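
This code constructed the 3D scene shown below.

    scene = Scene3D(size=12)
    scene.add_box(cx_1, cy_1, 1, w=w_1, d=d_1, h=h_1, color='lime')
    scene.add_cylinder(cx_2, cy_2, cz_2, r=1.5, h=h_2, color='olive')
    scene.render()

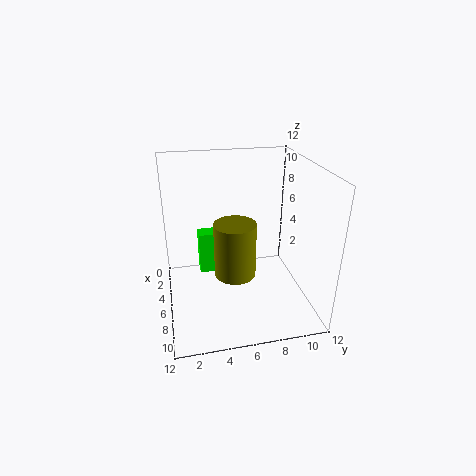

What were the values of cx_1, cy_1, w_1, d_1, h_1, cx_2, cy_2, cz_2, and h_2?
cx_1 = 1.5; cy_1 = 3; w_1 = 1.5; d_1 = 3; h_1 = 4; cx_2 = 9.5; cy_2 = 5; cz_2 = 5; h_2 = 4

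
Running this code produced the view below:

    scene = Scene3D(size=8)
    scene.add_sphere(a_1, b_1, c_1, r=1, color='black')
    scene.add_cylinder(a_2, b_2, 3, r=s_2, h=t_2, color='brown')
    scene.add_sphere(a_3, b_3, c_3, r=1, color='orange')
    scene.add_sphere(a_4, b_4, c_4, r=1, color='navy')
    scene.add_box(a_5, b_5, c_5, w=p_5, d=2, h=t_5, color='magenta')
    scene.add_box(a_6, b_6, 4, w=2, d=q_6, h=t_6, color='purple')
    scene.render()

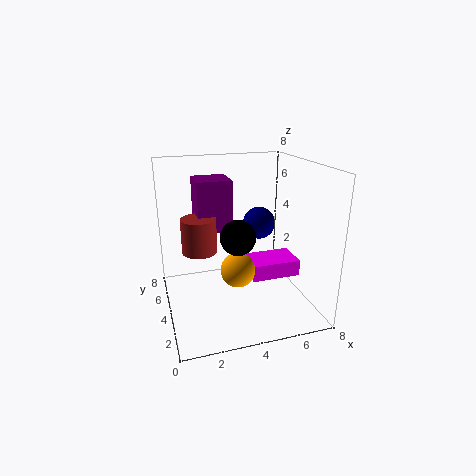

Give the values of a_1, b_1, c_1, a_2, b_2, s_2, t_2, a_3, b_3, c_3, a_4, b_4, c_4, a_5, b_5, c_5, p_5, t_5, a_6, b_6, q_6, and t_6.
a_1 = 4, b_1 = 4, c_1 = 4, a_2 = 2, b_2 = 5, s_2 = 1, t_2 = 2, a_3 = 4, b_3 = 4, c_3 = 2, a_4 = 6, b_4 = 6, c_4 = 4, a_5 = 5, b_5 = 4, c_5 = 1, p_5 = 3, t_5 = 1, a_6 = 2, b_6 = 5, q_6 = 2, t_6 = 3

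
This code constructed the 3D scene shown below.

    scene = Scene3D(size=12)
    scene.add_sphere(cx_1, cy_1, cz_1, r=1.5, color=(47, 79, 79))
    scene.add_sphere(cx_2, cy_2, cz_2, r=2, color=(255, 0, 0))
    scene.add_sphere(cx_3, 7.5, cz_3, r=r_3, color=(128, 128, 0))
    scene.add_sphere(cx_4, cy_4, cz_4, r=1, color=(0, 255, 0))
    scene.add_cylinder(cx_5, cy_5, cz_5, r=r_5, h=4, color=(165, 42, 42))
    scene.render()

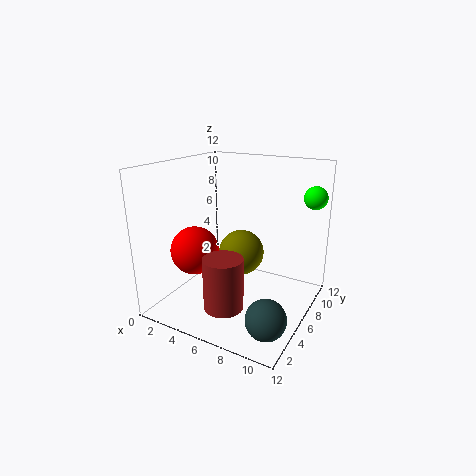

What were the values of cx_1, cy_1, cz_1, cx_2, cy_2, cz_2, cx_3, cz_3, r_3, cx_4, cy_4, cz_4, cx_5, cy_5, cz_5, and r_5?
cx_1 = 10.5; cy_1 = 2; cz_1 = 2; cx_2 = 3; cy_2 = 4; cz_2 = 5; cx_3 = 5.5; cz_3 = 4; r_3 = 2; cx_4 = 11; cy_4 = 10.5; cz_4 = 9; cx_5 = 7; cy_5 = 2; cz_5 = 2; r_5 = 1.5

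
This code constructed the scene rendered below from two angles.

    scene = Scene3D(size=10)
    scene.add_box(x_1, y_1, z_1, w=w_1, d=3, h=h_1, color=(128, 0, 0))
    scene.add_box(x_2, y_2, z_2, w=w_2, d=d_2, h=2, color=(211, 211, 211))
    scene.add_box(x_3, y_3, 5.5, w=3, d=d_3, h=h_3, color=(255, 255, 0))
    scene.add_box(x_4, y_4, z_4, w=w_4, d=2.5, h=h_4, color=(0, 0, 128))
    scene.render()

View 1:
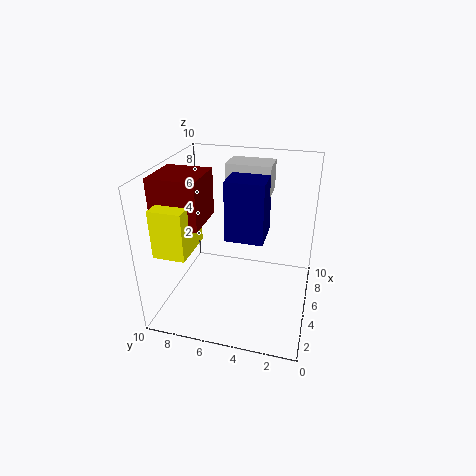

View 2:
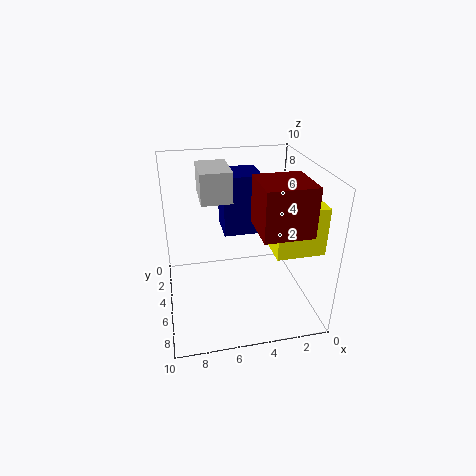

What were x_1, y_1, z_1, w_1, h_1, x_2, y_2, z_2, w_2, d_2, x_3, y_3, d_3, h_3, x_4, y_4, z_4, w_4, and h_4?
x_1 = 1.5, y_1 = 6.5, z_1 = 7, w_1 = 3, h_1 = 3, x_2 = 5.5, y_2 = 3, z_2 = 8, w_2 = 2, d_2 = 3, x_3 = 0.5, y_3 = 7, d_3 = 2, h_3 = 3, x_4 = 3.5, y_4 = 3, z_4 = 5.5, w_4 = 2.5, h_4 = 4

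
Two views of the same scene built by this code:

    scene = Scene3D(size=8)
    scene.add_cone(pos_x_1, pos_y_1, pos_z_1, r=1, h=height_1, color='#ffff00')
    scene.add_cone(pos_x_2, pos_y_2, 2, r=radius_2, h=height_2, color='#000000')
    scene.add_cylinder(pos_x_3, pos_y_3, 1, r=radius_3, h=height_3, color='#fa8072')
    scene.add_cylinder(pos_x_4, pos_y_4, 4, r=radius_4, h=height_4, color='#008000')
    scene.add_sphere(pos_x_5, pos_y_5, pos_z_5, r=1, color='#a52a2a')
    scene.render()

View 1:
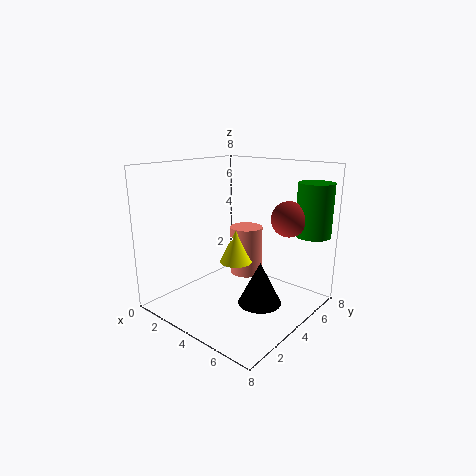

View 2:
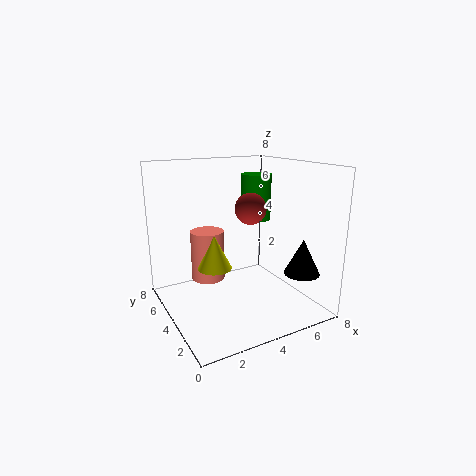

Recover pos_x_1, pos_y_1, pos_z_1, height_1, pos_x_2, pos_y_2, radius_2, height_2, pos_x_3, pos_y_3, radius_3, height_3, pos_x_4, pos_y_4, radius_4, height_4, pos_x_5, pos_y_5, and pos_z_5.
pos_x_1 = 3, pos_y_1 = 5, pos_z_1 = 2, height_1 = 2, pos_x_2 = 7, pos_y_2 = 2, radius_2 = 1, height_2 = 2, pos_x_3 = 3, pos_y_3 = 6, radius_3 = 1, height_3 = 3, pos_x_4 = 7, pos_y_4 = 7, radius_4 = 1, height_4 = 3, pos_x_5 = 6, pos_y_5 = 6, pos_z_5 = 5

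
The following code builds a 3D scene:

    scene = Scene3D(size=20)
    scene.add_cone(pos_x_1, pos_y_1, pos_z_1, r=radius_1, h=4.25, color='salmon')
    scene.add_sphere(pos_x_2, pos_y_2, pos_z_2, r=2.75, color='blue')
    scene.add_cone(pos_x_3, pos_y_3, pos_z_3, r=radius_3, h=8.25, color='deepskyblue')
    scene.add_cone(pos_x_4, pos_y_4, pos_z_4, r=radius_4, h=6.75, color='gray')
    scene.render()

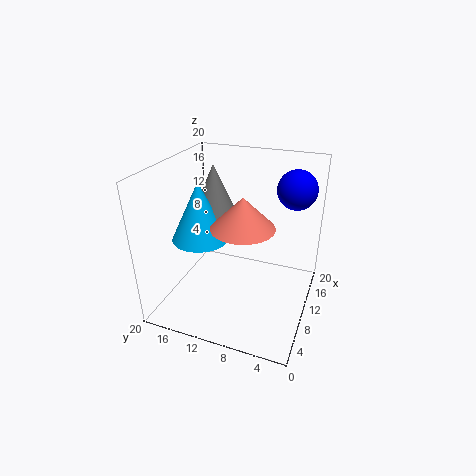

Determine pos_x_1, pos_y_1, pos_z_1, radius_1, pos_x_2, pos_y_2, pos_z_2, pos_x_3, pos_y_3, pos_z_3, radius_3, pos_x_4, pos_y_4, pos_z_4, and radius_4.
pos_x_1 = 8.5, pos_y_1 = 8.75, pos_z_1 = 12.5, radius_1 = 4.25, pos_x_2 = 14.75, pos_y_2 = 3.25, pos_z_2 = 16.25, pos_x_3 = 9, pos_y_3 = 15.25, pos_z_3 = 9.5, radius_3 = 4, pos_x_4 = 11.75, pos_y_4 = 14.25, pos_z_4 = 12.75, radius_4 = 3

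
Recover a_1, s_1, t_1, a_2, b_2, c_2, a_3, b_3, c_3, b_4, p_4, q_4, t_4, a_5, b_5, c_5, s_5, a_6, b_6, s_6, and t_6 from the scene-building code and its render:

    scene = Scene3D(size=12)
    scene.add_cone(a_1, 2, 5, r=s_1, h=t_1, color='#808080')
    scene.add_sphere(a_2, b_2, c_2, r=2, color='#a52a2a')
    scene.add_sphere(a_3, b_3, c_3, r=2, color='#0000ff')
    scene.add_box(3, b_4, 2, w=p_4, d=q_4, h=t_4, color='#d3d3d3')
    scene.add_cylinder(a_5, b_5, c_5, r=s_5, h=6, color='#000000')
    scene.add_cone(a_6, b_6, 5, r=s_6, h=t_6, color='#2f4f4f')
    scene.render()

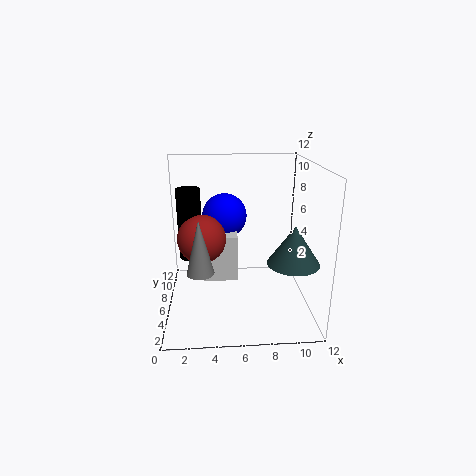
a_1 = 3; s_1 = 1; t_1 = 4; a_2 = 3; b_2 = 6; c_2 = 6; a_3 = 5; b_3 = 9; c_3 = 7; b_4 = 6; p_4 = 3; q_4 = 2; t_4 = 4; a_5 = 2; b_5 = 7; c_5 = 4; s_5 = 1; a_6 = 10; b_6 = 3; s_6 = 2; t_6 = 3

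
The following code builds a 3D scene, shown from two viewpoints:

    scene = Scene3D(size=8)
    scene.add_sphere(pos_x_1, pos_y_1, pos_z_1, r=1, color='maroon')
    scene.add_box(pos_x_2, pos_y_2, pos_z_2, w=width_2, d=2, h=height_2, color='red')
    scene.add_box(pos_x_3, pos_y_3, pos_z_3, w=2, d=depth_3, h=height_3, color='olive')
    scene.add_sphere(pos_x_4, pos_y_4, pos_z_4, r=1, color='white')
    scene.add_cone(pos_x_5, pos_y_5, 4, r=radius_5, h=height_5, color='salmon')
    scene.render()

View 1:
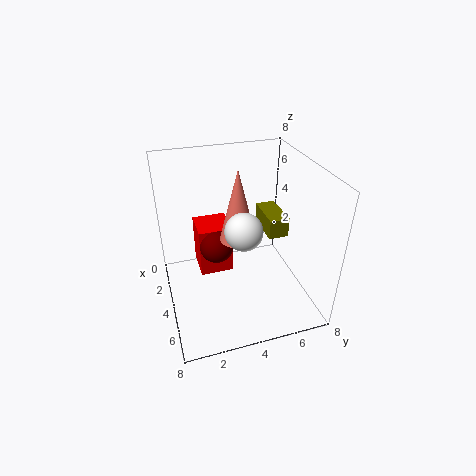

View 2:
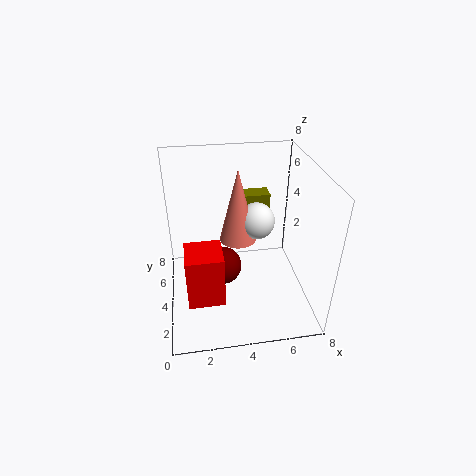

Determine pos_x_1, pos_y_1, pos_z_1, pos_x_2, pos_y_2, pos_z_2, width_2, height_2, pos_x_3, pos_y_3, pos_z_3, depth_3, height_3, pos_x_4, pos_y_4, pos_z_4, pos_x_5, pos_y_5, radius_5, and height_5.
pos_x_1 = 3; pos_y_1 = 3; pos_z_1 = 3; pos_x_2 = 1; pos_y_2 = 2; pos_z_2 = 1; width_2 = 2; height_2 = 3; pos_x_3 = 4; pos_y_3 = 5; pos_z_3 = 5; depth_3 = 1; height_3 = 1; pos_x_4 = 5; pos_y_4 = 4; pos_z_4 = 5; pos_x_5 = 4; pos_y_5 = 4; radius_5 = 1; height_5 = 4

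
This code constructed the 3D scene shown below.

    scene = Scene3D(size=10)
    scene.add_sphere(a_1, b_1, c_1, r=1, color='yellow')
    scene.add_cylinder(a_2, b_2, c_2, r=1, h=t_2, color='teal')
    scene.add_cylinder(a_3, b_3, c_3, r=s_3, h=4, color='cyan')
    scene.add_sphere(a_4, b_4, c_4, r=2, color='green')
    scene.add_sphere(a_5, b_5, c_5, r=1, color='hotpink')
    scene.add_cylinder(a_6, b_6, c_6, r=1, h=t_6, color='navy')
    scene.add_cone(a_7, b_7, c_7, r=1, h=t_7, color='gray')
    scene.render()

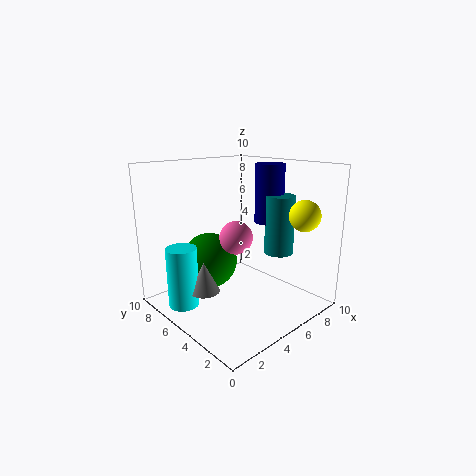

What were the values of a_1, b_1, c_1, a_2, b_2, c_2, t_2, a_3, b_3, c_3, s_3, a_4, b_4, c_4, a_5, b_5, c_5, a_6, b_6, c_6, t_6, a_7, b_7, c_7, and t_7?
a_1 = 7; b_1 = 1; c_1 = 7; a_2 = 7; b_2 = 3; c_2 = 4; t_2 = 4; a_3 = 1; b_3 = 6; c_3 = 1; s_3 = 1; a_4 = 4; b_4 = 7; c_4 = 3; a_5 = 3; b_5 = 3; c_5 = 6; a_6 = 7; b_6 = 4; c_6 = 6; t_6 = 4; a_7 = 2; b_7 = 5; c_7 = 2; t_7 = 2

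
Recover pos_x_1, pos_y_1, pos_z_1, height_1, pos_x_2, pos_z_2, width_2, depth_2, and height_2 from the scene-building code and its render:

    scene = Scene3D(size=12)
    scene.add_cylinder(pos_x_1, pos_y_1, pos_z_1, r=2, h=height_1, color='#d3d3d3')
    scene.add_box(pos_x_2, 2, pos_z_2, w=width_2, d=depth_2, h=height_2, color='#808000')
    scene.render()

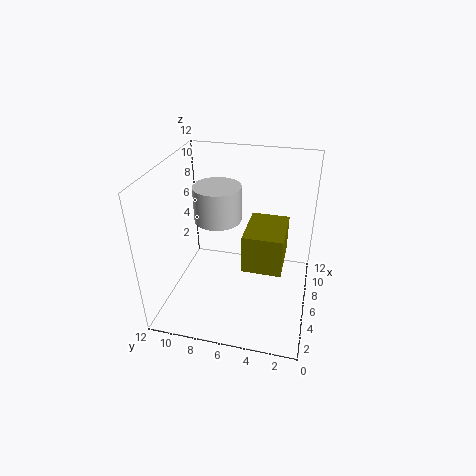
pos_x_1 = 7; pos_y_1 = 8; pos_z_1 = 7; height_1 = 3; pos_x_2 = 3; pos_z_2 = 5; width_2 = 4; depth_2 = 3; height_2 = 3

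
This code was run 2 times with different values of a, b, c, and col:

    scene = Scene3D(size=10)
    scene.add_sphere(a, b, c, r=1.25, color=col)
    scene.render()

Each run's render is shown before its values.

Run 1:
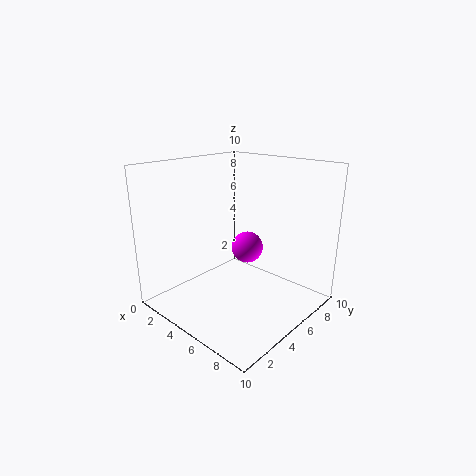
a = 3.5
b = 7.75
c = 3
col = 'magenta'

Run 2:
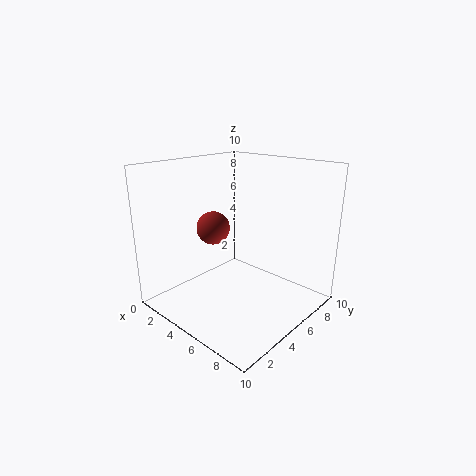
a = 2.25
b = 5.25
c = 5
col = 'brown'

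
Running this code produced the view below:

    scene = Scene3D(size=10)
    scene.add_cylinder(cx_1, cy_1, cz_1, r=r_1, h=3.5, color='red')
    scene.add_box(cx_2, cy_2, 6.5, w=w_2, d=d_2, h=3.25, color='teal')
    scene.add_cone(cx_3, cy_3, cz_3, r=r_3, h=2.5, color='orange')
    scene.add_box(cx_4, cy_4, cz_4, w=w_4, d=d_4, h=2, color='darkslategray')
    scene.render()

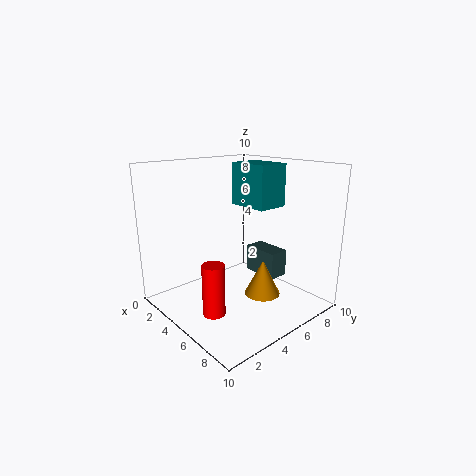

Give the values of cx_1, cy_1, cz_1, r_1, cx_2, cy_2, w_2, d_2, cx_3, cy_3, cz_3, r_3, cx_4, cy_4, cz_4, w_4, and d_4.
cx_1 = 5.75
cy_1 = 2.25
cz_1 = 0.5
r_1 = 0.75
cx_2 = 1.75
cy_2 = 7.25
w_2 = 3.25
d_2 = 2.5
cx_3 = 6.5
cy_3 = 6
cz_3 = 1
r_3 = 1.25
cx_4 = 3.5
cy_4 = 7.25
cz_4 = 1.5
w_4 = 2.75
d_4 = 1.5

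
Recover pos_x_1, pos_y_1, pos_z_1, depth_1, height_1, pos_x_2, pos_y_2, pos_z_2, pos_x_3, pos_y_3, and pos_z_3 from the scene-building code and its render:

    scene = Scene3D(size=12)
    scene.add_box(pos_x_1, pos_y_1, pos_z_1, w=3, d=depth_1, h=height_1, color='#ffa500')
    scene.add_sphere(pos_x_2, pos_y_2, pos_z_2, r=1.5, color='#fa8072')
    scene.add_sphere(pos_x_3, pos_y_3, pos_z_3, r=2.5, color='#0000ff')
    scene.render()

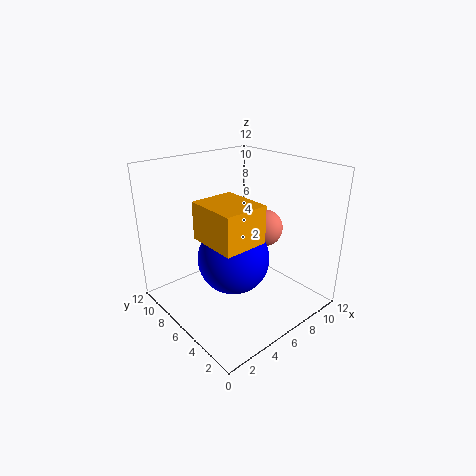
pos_x_1 = 0.5; pos_y_1 = 0.5; pos_z_1 = 8.5; depth_1 = 3.5; height_1 = 2.5; pos_x_2 = 7.5; pos_y_2 = 4.5; pos_z_2 = 7; pos_x_3 = 3; pos_y_3 = 3; pos_z_3 = 6.5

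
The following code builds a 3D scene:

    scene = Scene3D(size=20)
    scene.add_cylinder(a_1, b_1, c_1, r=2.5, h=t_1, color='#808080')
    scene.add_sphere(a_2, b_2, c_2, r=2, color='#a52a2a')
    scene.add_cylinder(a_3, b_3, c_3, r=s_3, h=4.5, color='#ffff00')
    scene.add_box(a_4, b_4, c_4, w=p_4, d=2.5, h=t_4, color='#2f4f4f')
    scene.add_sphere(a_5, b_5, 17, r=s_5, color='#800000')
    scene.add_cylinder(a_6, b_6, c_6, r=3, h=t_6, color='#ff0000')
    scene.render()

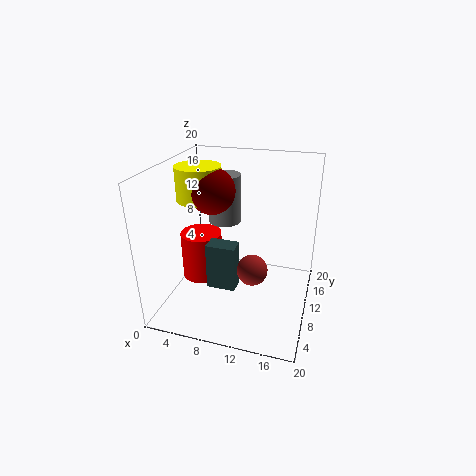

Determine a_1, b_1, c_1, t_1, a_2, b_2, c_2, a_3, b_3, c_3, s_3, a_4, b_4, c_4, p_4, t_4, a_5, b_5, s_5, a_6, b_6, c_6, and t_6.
a_1 = 6
b_1 = 16
c_1 = 9.5
t_1 = 7.5
a_2 = 13
b_2 = 6.5
c_2 = 7.5
a_3 = 5
b_3 = 9
c_3 = 15.5
s_3 = 3
a_4 = 6.5
b_4 = 6.5
c_4 = 3.5
p_4 = 4
t_4 = 6.5
a_5 = 7
b_5 = 8.5
s_5 = 3
a_6 = 4
b_6 = 11
c_6 = 2.5
t_6 = 7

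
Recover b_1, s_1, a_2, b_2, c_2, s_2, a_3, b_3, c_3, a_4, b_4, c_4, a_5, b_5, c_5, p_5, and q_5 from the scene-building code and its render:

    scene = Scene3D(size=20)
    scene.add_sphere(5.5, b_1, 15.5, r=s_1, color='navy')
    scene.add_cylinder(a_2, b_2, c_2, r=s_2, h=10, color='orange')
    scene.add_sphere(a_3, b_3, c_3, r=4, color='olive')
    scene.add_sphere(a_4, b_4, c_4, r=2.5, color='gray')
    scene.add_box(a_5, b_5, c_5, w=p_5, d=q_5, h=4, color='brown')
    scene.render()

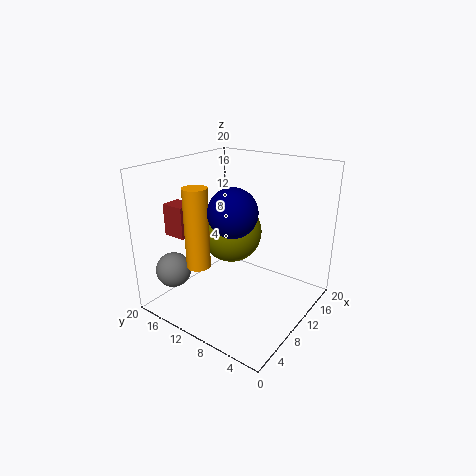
b_1 = 7.5; s_1 = 3; a_2 = 3; b_2 = 11; c_2 = 8.5; s_2 = 1.5; a_3 = 8.5; b_3 = 10; c_3 = 11.5; a_4 = 4.5; b_4 = 17.5; c_4 = 5; a_5 = 2; b_5 = 12.5; c_5 = 12; p_5 = 2.5; q_5 = 3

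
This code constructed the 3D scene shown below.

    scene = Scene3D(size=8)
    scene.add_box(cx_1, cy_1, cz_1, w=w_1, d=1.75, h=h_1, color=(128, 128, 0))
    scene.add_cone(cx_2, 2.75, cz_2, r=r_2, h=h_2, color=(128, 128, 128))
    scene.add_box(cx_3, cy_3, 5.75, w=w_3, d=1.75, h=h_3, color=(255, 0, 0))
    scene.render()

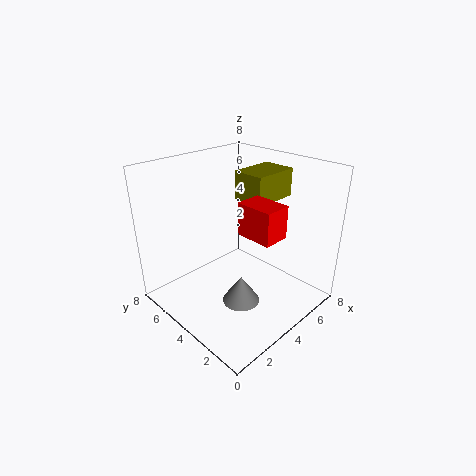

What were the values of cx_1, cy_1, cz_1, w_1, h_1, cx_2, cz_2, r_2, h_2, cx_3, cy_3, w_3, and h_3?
cx_1 = 4; cy_1 = 2.5; cz_1 = 6.25; w_1 = 2.5; h_1 = 1.5; cx_2 = 3; cz_2 = 1; r_2 = 1; h_2 = 1.5; cx_3 = 2; cy_3 = 0.25; w_3 = 1.25; h_3 = 1.5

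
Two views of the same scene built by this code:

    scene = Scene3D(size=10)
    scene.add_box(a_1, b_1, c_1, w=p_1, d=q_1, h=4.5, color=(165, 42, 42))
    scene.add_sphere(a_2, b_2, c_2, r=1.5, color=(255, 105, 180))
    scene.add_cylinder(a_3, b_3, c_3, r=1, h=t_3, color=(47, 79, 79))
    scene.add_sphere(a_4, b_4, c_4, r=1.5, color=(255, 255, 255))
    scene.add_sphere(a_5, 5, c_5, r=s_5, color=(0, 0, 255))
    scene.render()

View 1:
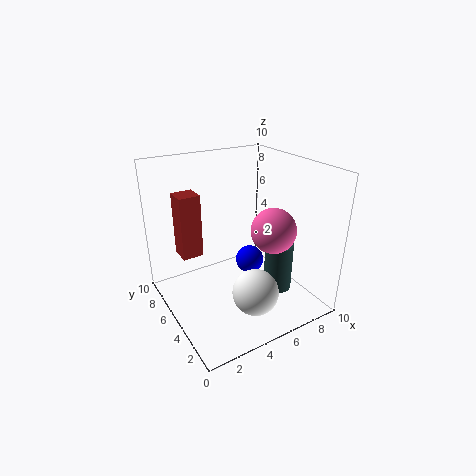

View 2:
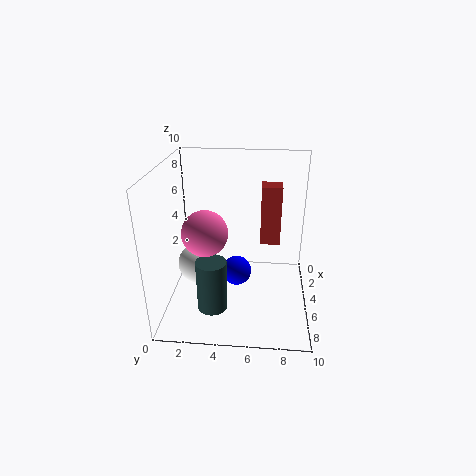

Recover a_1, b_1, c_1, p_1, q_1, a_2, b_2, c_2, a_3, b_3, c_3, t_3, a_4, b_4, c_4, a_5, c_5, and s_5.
a_1 = 1.5
b_1 = 6.5
c_1 = 3.5
p_1 = 1.5
q_1 = 1.5
a_2 = 6.5
b_2 = 3
c_2 = 6
a_3 = 7.5
b_3 = 3.5
c_3 = 1
t_3 = 3.5
a_4 = 4.5
b_4 = 2
c_4 = 2.5
a_5 = 6
c_5 = 3
s_5 = 1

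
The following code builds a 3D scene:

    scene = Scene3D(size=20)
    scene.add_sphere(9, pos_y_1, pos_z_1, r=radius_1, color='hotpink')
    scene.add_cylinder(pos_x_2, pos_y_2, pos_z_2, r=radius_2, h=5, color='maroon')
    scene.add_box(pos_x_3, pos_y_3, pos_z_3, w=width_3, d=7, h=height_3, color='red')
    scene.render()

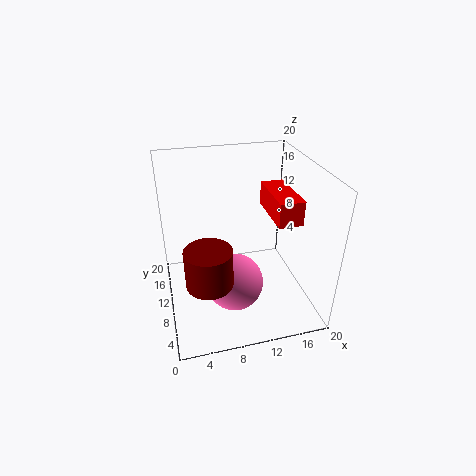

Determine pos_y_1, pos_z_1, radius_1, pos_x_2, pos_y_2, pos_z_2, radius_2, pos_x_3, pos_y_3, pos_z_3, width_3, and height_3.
pos_y_1 = 8; pos_z_1 = 4; radius_1 = 4; pos_x_2 = 5; pos_y_2 = 5; pos_z_2 = 7; radius_2 = 3; pos_x_3 = 13; pos_y_3 = 3; pos_z_3 = 15; width_3 = 3; height_3 = 3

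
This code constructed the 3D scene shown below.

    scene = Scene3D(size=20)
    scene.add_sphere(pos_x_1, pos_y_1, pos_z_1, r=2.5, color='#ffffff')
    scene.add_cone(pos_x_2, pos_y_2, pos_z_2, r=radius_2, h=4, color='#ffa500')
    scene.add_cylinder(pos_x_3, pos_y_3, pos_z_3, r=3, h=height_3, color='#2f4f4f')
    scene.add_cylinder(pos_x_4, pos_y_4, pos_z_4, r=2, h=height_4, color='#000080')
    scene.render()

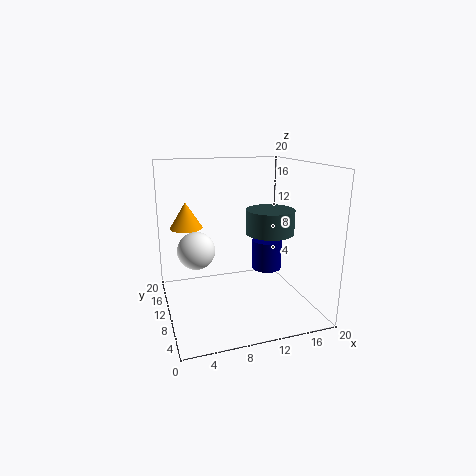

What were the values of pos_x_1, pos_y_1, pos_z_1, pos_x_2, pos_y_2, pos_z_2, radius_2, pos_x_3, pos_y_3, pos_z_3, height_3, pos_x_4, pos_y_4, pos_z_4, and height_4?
pos_x_1 = 4, pos_y_1 = 9.5, pos_z_1 = 9, pos_x_2 = 4, pos_y_2 = 17, pos_z_2 = 10, radius_2 = 2.5, pos_x_3 = 12.5, pos_y_3 = 5, pos_z_3 = 12, height_3 = 3, pos_x_4 = 13.5, pos_y_4 = 8, pos_z_4 = 6, height_4 = 4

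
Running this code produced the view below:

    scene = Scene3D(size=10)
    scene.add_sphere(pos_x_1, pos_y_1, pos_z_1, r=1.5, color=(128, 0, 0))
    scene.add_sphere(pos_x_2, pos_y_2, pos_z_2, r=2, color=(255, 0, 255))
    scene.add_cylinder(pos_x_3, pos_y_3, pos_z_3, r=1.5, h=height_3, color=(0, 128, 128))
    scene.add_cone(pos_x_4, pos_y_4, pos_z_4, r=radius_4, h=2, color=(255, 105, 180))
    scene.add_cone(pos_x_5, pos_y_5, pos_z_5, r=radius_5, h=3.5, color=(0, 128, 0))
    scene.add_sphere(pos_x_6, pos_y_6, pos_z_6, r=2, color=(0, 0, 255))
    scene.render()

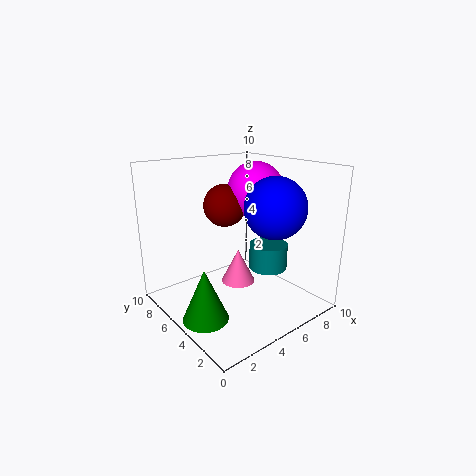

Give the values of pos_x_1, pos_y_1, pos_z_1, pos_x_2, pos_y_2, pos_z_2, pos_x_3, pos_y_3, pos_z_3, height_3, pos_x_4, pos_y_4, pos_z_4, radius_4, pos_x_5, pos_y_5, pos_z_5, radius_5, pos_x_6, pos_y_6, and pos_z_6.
pos_x_1 = 5
pos_y_1 = 6.5
pos_z_1 = 7
pos_x_2 = 7
pos_y_2 = 5.5
pos_z_2 = 8
pos_x_3 = 8.5
pos_y_3 = 5.5
pos_z_3 = 1.5
height_3 = 2
pos_x_4 = 3
pos_y_4 = 2.5
pos_z_4 = 3.5
radius_4 = 1
pos_x_5 = 1.5
pos_y_5 = 4
pos_z_5 = 0.5
radius_5 = 1.5
pos_x_6 = 6
pos_y_6 = 2.5
pos_z_6 = 7.5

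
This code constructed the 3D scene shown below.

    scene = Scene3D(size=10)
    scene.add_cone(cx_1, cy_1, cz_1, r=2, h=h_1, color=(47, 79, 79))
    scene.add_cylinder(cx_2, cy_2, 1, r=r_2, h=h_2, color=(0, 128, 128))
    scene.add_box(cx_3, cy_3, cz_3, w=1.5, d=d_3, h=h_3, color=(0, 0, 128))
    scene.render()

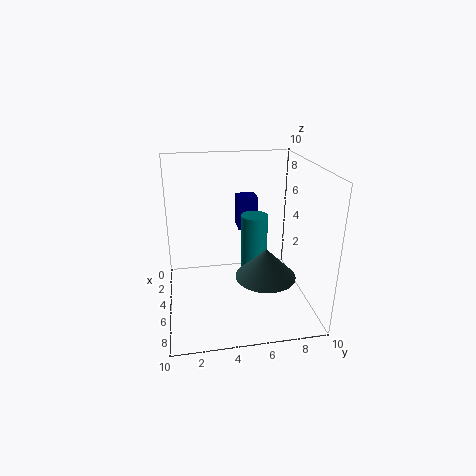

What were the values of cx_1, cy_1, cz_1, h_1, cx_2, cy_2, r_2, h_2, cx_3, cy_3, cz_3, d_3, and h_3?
cx_1 = 7; cy_1 = 6.5; cz_1 = 3; h_1 = 2; cx_2 = 3.5; cy_2 = 6.5; r_2 = 1; h_2 = 5; cx_3 = 1; cy_3 = 5.5; cz_3 = 4.5; d_3 = 1.5; h_3 = 2.5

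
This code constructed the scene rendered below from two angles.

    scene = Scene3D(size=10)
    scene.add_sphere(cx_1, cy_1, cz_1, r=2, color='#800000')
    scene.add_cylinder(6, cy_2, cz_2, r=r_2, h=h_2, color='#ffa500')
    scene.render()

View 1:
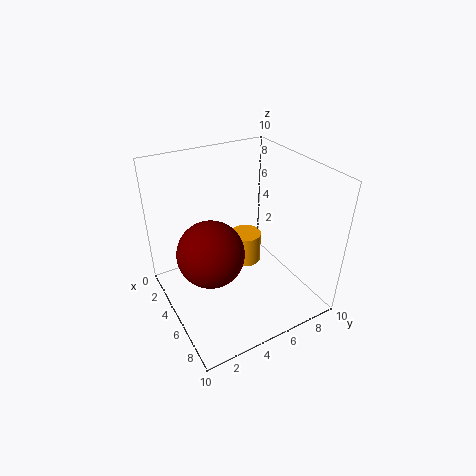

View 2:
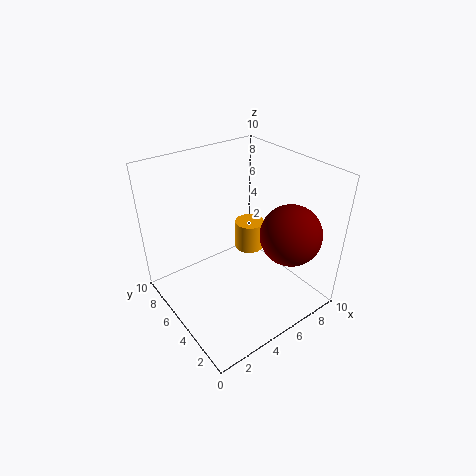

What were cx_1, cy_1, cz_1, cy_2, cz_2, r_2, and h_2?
cx_1 = 7
cy_1 = 2
cz_1 = 6
cy_2 = 5
cz_2 = 4
r_2 = 1
h_2 = 2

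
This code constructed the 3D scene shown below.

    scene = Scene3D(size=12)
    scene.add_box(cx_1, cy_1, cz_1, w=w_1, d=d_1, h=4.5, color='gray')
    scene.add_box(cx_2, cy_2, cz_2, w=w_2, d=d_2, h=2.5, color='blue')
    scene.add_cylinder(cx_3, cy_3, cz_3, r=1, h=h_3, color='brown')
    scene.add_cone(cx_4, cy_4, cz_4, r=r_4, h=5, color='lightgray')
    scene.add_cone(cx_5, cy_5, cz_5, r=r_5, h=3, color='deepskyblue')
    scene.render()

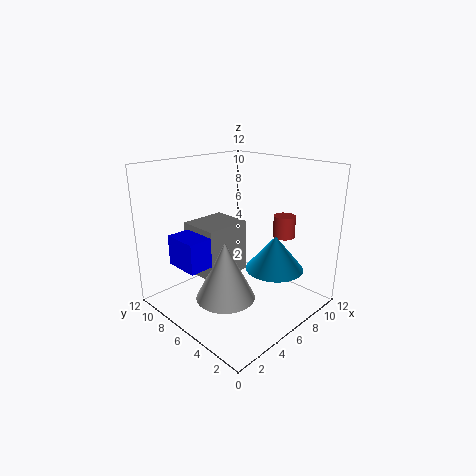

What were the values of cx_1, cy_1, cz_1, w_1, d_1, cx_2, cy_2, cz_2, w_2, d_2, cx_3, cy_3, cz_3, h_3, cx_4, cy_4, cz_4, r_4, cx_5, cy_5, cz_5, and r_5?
cx_1 = 3.5
cy_1 = 6.5
cz_1 = 2.5
w_1 = 4
d_1 = 3.5
cx_2 = 1.5
cy_2 = 6.5
cz_2 = 4
w_2 = 2
d_2 = 3
cx_3 = 11
cy_3 = 5
cz_3 = 5
h_3 = 2
cx_4 = 4.5
cy_4 = 6
cz_4 = 1
r_4 = 2.5
cx_5 = 8.5
cy_5 = 4
cz_5 = 3
r_5 = 2.5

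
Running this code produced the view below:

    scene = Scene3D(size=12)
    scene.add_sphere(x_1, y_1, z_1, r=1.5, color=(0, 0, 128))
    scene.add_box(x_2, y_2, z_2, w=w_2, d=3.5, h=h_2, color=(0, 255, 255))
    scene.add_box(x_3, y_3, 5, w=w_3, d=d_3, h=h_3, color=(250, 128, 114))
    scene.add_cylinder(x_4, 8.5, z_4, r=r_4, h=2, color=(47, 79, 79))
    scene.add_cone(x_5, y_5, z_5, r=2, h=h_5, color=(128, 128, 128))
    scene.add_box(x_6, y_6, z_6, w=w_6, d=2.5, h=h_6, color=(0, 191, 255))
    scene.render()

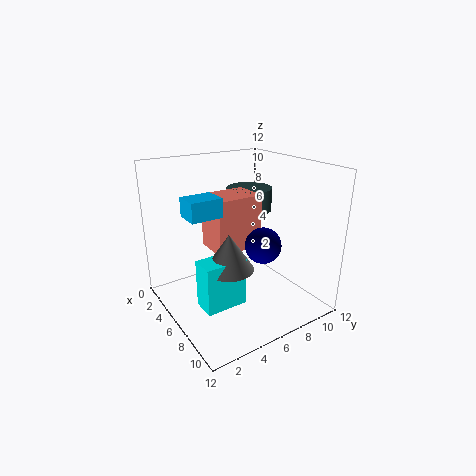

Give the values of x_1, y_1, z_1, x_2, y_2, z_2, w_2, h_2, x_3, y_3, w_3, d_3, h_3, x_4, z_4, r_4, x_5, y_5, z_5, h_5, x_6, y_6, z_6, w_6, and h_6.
x_1 = 7.5, y_1 = 7.5, z_1 = 5.5, x_2 = 6, y_2 = 2, z_2 = 1, w_2 = 2, h_2 = 4, x_3 = 3.5, y_3 = 4, w_3 = 3, d_3 = 4, h_3 = 4.5, x_4 = 4, z_4 = 7.5, r_4 = 2, x_5 = 7, y_5 = 4.5, z_5 = 4, h_5 = 3, x_6 = 5, y_6 = 1.5, z_6 = 8.5, w_6 = 2, h_6 = 1.5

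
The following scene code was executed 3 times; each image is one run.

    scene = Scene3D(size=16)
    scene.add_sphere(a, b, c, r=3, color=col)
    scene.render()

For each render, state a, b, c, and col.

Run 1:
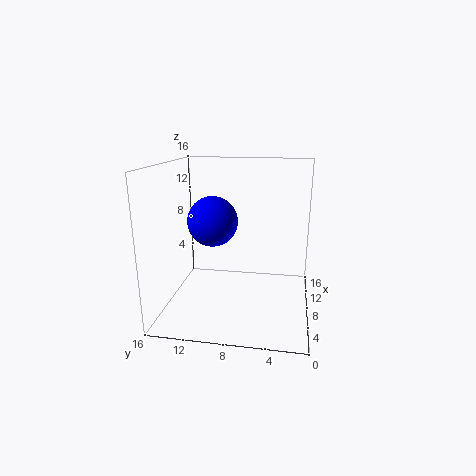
a = 10.5, b = 11.5, c = 9, col = 'blue'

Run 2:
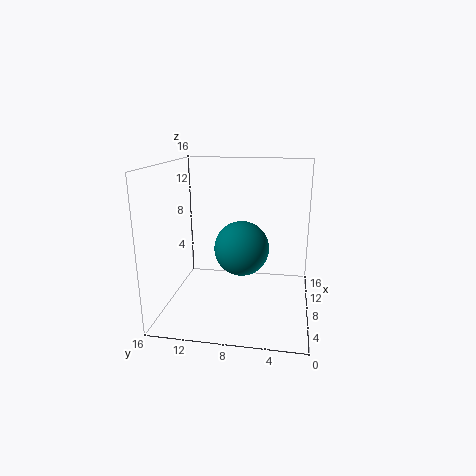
a = 7.5, b = 7.5, c = 7, col = 'teal'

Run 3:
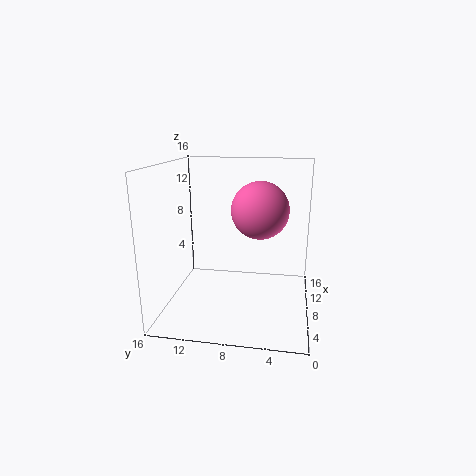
a = 7, b = 5.5, c = 11.5, col = 'hotpink'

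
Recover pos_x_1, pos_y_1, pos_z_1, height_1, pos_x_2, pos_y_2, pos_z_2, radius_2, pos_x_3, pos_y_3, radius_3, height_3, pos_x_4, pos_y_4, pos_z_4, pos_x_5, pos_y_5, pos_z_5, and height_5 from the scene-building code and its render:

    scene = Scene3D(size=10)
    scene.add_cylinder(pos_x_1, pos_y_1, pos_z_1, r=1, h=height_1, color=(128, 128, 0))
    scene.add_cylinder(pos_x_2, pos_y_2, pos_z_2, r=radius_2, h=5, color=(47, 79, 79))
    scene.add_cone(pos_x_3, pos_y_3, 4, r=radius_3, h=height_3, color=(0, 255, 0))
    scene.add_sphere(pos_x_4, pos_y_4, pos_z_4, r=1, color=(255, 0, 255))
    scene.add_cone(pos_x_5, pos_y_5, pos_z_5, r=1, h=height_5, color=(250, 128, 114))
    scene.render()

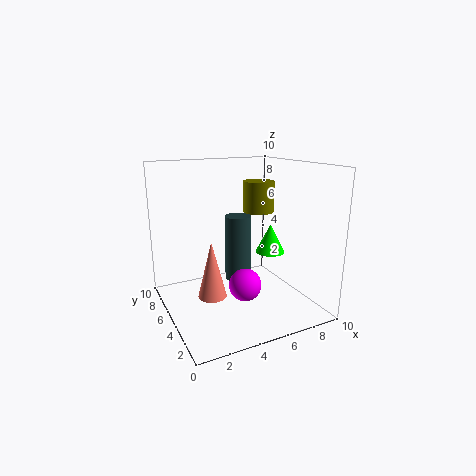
pos_x_1 = 6
pos_y_1 = 4
pos_z_1 = 7
height_1 = 2
pos_x_2 = 6
pos_y_2 = 7
pos_z_2 = 1
radius_2 = 1
pos_x_3 = 7
pos_y_3 = 4
radius_3 = 1
height_3 = 2
pos_x_4 = 4
pos_y_4 = 2
pos_z_4 = 3
pos_x_5 = 3
pos_y_5 = 5
pos_z_5 = 1
height_5 = 4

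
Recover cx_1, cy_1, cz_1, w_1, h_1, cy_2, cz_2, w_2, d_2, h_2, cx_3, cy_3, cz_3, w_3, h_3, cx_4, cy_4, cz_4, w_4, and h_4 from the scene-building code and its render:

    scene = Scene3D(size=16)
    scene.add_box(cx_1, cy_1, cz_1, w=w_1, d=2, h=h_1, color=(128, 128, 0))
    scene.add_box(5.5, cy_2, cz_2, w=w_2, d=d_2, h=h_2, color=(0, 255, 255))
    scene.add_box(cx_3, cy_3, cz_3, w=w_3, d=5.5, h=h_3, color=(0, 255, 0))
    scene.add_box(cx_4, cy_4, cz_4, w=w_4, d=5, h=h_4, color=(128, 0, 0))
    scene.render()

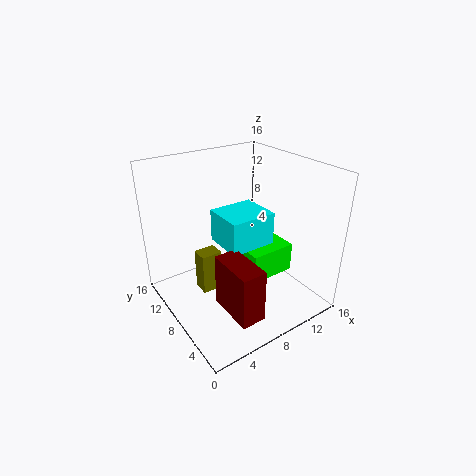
cx_1 = 4.5
cy_1 = 10
cz_1 = 0.5
w_1 = 2.5
h_1 = 5
cy_2 = 5
cz_2 = 8
w_2 = 5
d_2 = 4.5
h_2 = 3.5
cx_3 = 9
cy_3 = 6
cz_3 = 2.5
w_3 = 5.5
h_3 = 3.5
cx_4 = 3.5
cy_4 = 0.5
cz_4 = 3
w_4 = 2.5
h_4 = 5.5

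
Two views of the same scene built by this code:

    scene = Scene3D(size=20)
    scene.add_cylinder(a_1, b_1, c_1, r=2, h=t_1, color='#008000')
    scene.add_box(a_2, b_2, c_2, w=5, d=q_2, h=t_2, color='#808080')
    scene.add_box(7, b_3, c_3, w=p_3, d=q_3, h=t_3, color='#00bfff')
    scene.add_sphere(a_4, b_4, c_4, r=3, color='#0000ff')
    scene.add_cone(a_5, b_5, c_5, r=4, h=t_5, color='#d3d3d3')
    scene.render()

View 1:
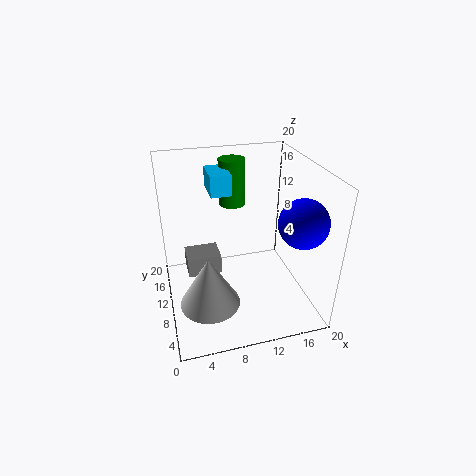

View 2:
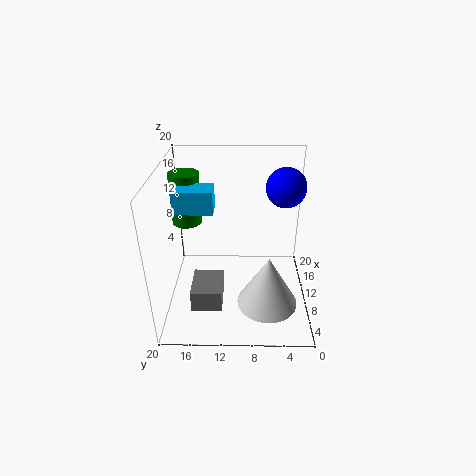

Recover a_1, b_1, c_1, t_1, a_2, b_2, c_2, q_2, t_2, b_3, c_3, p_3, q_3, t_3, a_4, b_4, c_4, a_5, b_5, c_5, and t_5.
a_1 = 11; b_1 = 17; c_1 = 12; t_1 = 7; a_2 = 3; b_2 = 12; c_2 = 3; q_2 = 4; t_2 = 3; b_3 = 13; c_3 = 15; p_3 = 3; q_3 = 5; t_3 = 3; a_4 = 16; b_4 = 3; c_4 = 15; a_5 = 5; b_5 = 6; c_5 = 3; t_5 = 7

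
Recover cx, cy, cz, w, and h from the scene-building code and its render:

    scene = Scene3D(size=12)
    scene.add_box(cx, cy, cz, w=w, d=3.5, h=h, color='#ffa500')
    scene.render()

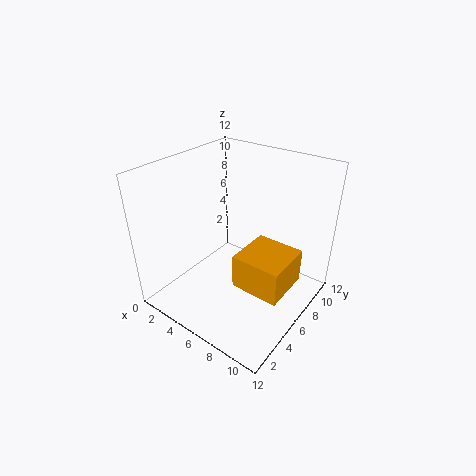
cx = 8.5, cy = 2, cz = 5, w = 3.5, h = 2.5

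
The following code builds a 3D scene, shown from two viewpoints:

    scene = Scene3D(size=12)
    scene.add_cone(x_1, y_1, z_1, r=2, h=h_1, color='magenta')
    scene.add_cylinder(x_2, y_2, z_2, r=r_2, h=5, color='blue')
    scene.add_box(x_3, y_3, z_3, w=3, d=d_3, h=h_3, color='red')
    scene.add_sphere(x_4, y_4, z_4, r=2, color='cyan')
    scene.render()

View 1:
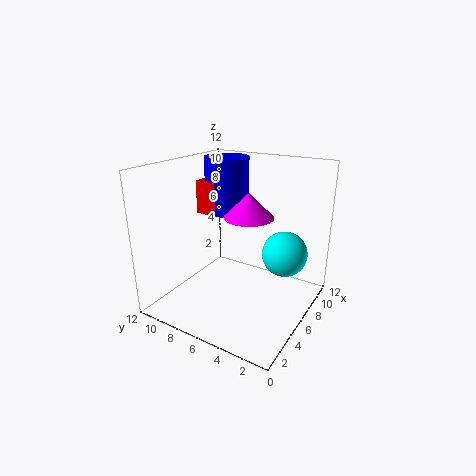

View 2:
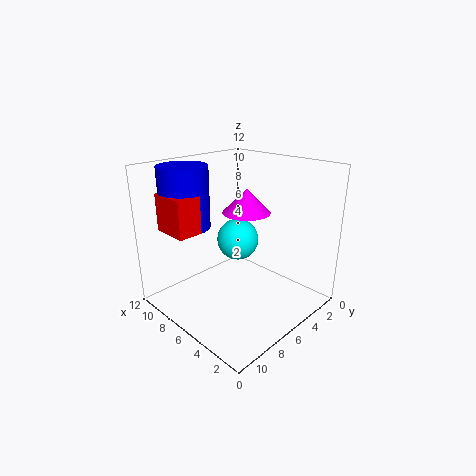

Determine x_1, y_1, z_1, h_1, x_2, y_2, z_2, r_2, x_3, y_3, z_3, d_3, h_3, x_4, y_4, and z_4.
x_1 = 6
y_1 = 5
z_1 = 8
h_1 = 2
x_2 = 9
y_2 = 9
z_2 = 7
r_2 = 2
x_3 = 7
y_3 = 9
z_3 = 7
d_3 = 2
h_3 = 3
x_4 = 9
y_4 = 3
z_4 = 4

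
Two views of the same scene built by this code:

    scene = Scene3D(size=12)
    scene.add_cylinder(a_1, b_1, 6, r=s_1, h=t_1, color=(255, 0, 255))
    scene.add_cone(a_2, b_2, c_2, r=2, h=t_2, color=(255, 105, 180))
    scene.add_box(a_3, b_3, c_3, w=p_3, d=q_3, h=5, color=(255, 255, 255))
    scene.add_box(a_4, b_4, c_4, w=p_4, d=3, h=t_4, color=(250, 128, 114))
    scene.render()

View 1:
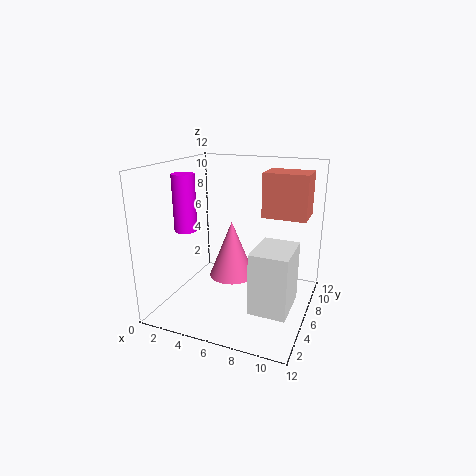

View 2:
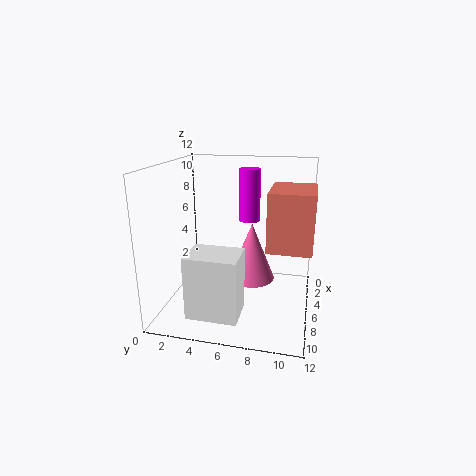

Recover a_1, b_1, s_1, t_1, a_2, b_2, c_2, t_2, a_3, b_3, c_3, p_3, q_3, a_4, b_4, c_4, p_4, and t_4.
a_1 = 1
b_1 = 6
s_1 = 1
t_1 = 5
a_2 = 5
b_2 = 7
c_2 = 2
t_2 = 5
a_3 = 8
b_3 = 3
c_3 = 1
p_3 = 3
q_3 = 4
a_4 = 7
b_4 = 9
c_4 = 7
p_4 = 4
t_4 = 4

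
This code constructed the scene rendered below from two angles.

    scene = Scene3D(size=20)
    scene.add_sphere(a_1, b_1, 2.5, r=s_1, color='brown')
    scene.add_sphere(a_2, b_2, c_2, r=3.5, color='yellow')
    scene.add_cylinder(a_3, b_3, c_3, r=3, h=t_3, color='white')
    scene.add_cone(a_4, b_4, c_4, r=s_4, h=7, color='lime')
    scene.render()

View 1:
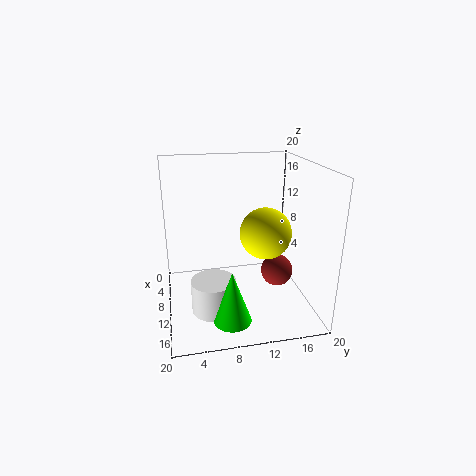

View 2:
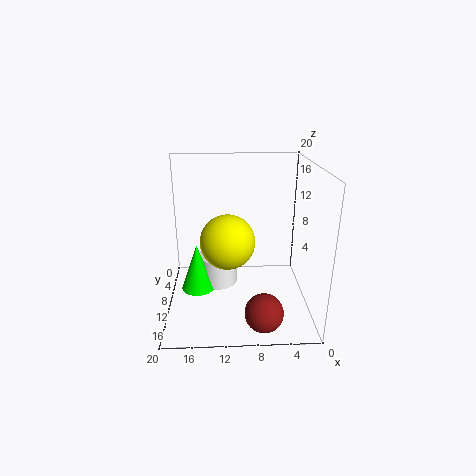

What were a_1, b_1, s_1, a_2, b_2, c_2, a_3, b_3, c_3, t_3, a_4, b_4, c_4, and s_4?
a_1 = 7, b_1 = 17, s_1 = 2.5, a_2 = 11.5, b_2 = 13.5, c_2 = 11, a_3 = 13, b_3 = 6, c_3 = 1, t_3 = 4.5, a_4 = 16, b_4 = 8, c_4 = 1, s_4 = 2.5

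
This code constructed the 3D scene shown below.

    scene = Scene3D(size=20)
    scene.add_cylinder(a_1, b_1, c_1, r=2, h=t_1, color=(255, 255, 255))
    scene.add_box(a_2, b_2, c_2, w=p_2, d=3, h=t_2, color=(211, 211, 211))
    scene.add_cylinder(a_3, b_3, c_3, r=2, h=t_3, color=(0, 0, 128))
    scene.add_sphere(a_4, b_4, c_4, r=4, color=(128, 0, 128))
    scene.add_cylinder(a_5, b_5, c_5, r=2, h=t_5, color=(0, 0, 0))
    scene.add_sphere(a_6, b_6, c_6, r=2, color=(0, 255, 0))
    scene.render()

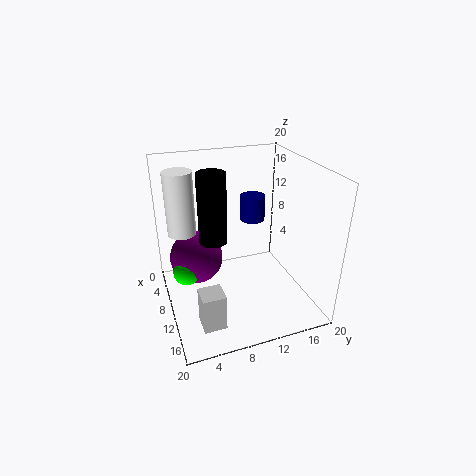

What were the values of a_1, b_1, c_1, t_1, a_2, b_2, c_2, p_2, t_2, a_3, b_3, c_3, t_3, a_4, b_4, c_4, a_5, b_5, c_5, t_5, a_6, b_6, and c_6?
a_1 = 6; b_1 = 3; c_1 = 10; t_1 = 9; a_2 = 14; b_2 = 3; c_2 = 1; p_2 = 3; t_2 = 5; a_3 = 3; b_3 = 15; c_3 = 9; t_3 = 4; a_4 = 5; b_4 = 5; c_4 = 5; a_5 = 8; b_5 = 7; c_5 = 9; t_5 = 10; a_6 = 7; b_6 = 3; c_6 = 4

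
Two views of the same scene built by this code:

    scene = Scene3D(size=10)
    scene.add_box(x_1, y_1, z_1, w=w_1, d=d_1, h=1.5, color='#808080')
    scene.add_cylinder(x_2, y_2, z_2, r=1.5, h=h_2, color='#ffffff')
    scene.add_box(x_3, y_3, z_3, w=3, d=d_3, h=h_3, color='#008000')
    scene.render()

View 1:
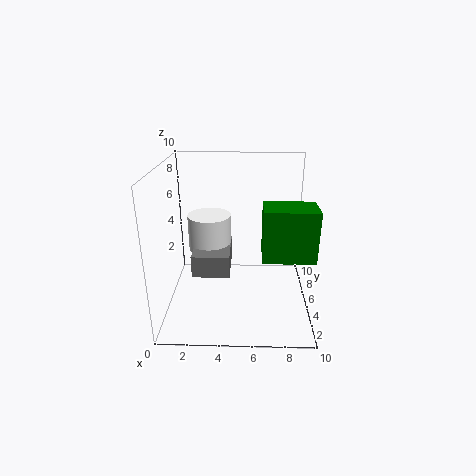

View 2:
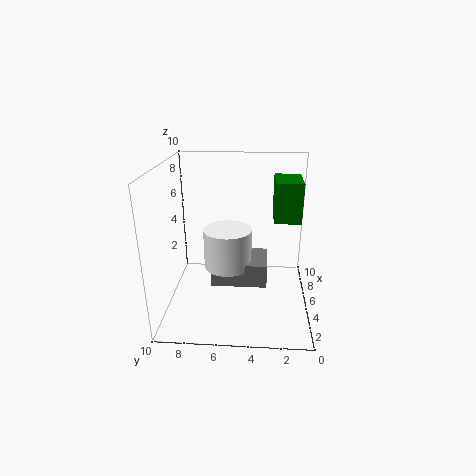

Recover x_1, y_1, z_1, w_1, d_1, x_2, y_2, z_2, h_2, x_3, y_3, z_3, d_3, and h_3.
x_1 = 2, y_1 = 3, z_1 = 3, w_1 = 2.5, d_1 = 3.5, x_2 = 3, y_2 = 5.5, z_2 = 4, h_2 = 2.5, x_3 = 6.5, y_3 = 0.5, z_3 = 5.5, d_3 = 2, h_3 = 3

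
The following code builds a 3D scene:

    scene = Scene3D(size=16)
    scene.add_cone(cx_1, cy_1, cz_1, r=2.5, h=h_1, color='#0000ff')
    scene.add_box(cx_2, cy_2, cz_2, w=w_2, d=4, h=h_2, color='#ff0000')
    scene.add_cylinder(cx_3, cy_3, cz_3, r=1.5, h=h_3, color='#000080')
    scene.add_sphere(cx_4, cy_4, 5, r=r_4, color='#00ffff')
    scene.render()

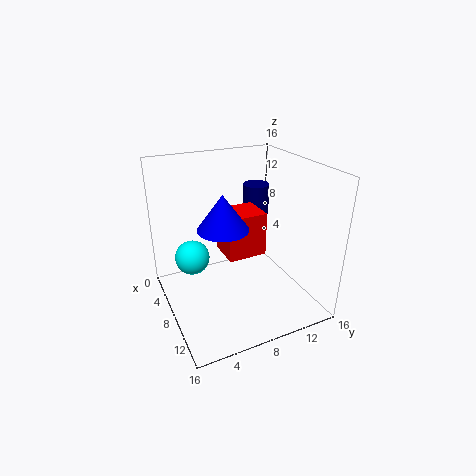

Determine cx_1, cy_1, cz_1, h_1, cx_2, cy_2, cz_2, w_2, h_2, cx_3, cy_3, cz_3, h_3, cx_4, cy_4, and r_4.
cx_1 = 11, cy_1 = 5, cz_1 = 11, h_1 = 3.5, cx_2 = 8, cy_2 = 5.5, cz_2 = 7.5, w_2 = 3.5, h_2 = 4.5, cx_3 = 5.5, cy_3 = 11.5, cz_3 = 9.5, h_3 = 3.5, cx_4 = 5, cy_4 = 3.5, r_4 = 2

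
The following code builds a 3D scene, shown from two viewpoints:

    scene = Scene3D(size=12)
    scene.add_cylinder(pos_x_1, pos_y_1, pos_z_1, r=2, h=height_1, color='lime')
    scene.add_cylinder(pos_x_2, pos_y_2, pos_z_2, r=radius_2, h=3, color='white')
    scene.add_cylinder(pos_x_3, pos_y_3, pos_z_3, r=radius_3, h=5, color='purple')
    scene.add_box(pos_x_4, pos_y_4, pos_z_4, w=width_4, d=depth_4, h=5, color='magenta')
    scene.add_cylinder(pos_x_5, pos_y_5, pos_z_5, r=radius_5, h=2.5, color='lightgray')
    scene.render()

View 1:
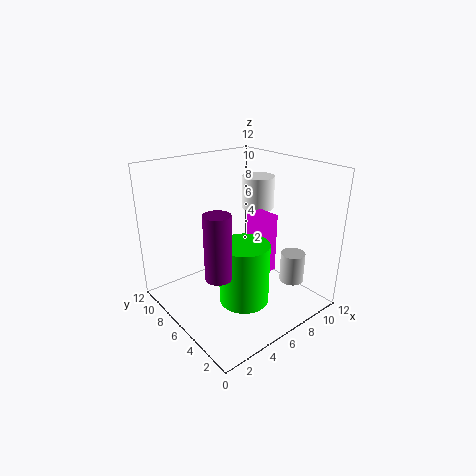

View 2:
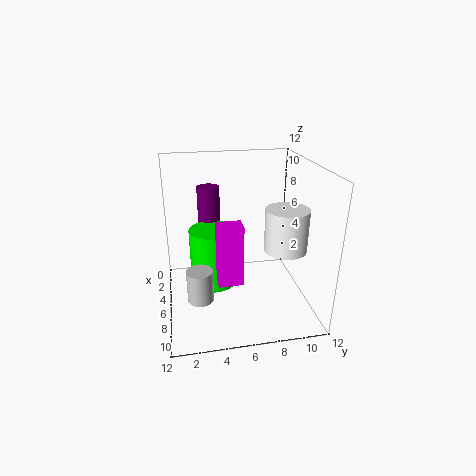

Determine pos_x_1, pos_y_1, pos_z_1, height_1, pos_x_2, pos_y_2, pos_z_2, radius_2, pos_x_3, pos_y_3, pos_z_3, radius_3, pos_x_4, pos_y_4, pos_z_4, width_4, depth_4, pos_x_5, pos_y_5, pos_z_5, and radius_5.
pos_x_1 = 5
pos_y_1 = 4
pos_z_1 = 1.5
height_1 = 5
pos_x_2 = 10.5
pos_y_2 = 8.5
pos_z_2 = 7
radius_2 = 1.5
pos_x_3 = 2.5
pos_y_3 = 4
pos_z_3 = 4.5
radius_3 = 1
pos_x_4 = 7
pos_y_4 = 4
pos_z_4 = 3
width_4 = 1.5
depth_4 = 2
pos_x_5 = 9
pos_y_5 = 2.5
pos_z_5 = 2.5
radius_5 = 1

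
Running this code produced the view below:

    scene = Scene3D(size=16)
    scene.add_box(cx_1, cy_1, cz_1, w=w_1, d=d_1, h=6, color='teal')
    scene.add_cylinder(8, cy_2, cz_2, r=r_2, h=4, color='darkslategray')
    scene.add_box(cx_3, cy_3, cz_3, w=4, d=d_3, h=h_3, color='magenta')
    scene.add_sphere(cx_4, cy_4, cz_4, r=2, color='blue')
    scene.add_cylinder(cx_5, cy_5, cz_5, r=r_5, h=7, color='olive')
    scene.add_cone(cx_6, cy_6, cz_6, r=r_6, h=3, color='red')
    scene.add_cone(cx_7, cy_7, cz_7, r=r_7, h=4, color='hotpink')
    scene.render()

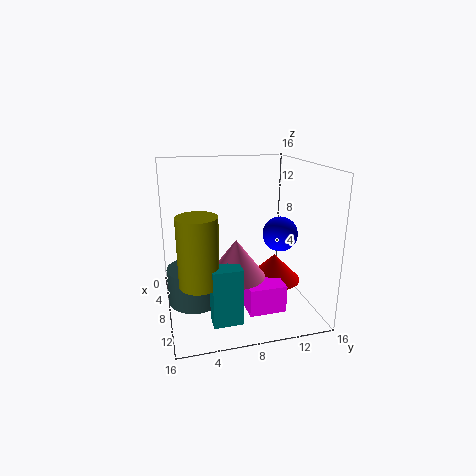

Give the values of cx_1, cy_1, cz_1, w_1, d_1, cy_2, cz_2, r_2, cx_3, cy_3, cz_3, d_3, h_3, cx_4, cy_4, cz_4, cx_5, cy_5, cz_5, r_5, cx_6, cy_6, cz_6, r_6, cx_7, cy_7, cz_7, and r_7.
cx_1 = 12, cy_1 = 4, cz_1 = 1, w_1 = 2, d_1 = 3, cy_2 = 3, cz_2 = 1, r_2 = 3, cx_3 = 9, cy_3 = 8, cz_3 = 1, d_3 = 4, h_3 = 3, cx_4 = 8, cy_4 = 13, cz_4 = 8, cx_5 = 12, cy_5 = 3, cz_5 = 5, r_5 = 2, cx_6 = 9, cy_6 = 12, cz_6 = 3, r_6 = 3, cx_7 = 11, cy_7 = 7, cz_7 = 5, r_7 = 3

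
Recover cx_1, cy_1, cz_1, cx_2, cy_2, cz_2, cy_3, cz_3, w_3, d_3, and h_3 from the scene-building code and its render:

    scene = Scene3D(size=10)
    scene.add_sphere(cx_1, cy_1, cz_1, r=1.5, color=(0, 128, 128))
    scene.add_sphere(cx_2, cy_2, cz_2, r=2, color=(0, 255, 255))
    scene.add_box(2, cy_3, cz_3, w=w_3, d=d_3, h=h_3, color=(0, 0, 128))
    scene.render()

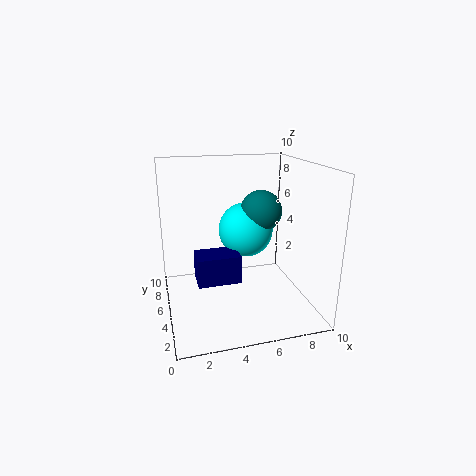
cx_1 = 7, cy_1 = 6, cz_1 = 6.5, cx_2 = 6, cy_2 = 6.5, cz_2 = 5, cy_3 = 4, cz_3 = 2, w_3 = 3, d_3 = 2, h_3 = 2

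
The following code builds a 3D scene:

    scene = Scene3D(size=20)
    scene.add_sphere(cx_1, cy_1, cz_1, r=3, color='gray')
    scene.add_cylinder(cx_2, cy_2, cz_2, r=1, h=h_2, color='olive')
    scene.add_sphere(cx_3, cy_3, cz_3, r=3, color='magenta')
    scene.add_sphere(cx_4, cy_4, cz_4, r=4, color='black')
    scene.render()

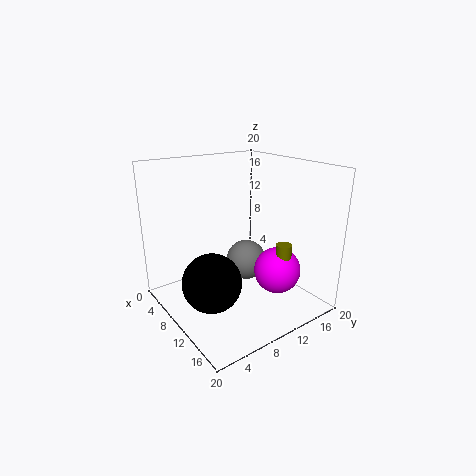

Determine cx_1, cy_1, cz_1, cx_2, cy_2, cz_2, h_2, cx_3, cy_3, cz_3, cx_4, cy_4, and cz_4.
cx_1 = 8
cy_1 = 13
cz_1 = 5
cx_2 = 17
cy_2 = 12
cz_2 = 7
h_2 = 4
cx_3 = 16
cy_3 = 12
cz_3 = 7
cx_4 = 11
cy_4 = 5
cz_4 = 5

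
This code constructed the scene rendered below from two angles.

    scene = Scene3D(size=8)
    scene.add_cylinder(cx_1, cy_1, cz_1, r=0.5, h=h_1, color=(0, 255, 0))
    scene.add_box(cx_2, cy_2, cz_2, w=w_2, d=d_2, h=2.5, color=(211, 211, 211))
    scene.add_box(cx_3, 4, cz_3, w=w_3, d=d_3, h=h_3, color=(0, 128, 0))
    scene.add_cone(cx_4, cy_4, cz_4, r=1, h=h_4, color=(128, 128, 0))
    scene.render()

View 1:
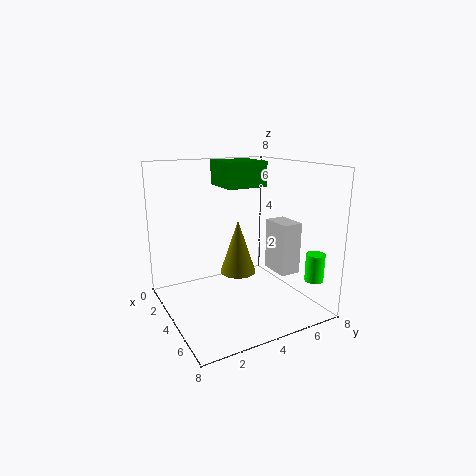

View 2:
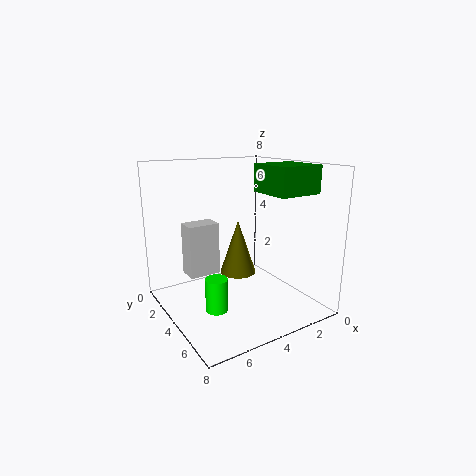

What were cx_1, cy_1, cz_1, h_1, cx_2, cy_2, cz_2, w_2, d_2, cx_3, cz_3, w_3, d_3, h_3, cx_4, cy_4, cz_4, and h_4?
cx_1 = 7; cy_1 = 7; cz_1 = 2; h_1 = 1.5; cx_2 = 6; cy_2 = 4.5; cz_2 = 3; w_2 = 1.5; d_2 = 1; cx_3 = 0.5; cz_3 = 6.5; w_3 = 2.5; d_3 = 2.5; h_3 = 1.5; cx_4 = 4; cy_4 = 4; cz_4 = 2; h_4 = 3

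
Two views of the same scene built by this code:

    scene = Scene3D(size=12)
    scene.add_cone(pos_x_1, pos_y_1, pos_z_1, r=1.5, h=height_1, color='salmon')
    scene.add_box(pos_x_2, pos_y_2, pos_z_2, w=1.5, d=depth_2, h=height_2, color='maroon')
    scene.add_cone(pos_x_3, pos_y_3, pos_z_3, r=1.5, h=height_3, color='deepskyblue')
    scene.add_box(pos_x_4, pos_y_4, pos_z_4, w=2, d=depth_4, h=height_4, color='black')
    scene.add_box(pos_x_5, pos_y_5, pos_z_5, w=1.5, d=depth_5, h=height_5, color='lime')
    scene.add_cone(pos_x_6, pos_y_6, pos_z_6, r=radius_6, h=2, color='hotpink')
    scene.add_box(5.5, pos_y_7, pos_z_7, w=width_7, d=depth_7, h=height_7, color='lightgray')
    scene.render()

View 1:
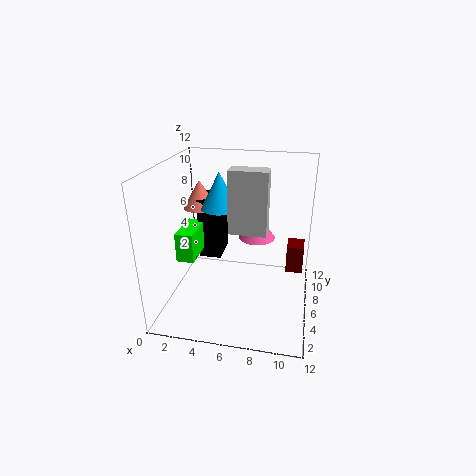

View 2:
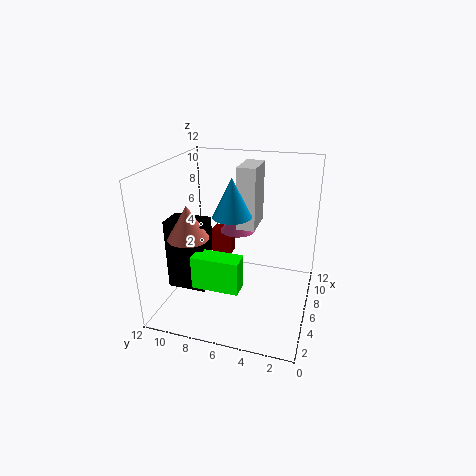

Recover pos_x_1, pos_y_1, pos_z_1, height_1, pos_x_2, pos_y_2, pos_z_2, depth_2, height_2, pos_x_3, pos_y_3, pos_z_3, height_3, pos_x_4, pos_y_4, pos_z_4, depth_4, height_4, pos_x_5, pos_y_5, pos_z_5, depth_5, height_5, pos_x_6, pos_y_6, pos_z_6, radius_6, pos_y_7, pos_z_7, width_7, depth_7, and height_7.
pos_x_1 = 2
pos_y_1 = 8.5
pos_z_1 = 7.5
height_1 = 2.5
pos_x_2 = 10
pos_y_2 = 8
pos_z_2 = 2
depth_2 = 2
height_2 = 2.5
pos_x_3 = 4.5
pos_y_3 = 6
pos_z_3 = 8.5
height_3 = 3
pos_x_4 = 2
pos_y_4 = 7.5
pos_z_4 = 3
depth_4 = 3
height_4 = 5.5
pos_x_5 = 1
pos_y_5 = 4.5
pos_z_5 = 4
depth_5 = 3.5
height_5 = 2.5
pos_x_6 = 7.5
pos_y_6 = 6.5
pos_z_6 = 6
radius_6 = 1.5
pos_y_7 = 4.5
pos_z_7 = 7
width_7 = 3
depth_7 = 1.5
height_7 = 5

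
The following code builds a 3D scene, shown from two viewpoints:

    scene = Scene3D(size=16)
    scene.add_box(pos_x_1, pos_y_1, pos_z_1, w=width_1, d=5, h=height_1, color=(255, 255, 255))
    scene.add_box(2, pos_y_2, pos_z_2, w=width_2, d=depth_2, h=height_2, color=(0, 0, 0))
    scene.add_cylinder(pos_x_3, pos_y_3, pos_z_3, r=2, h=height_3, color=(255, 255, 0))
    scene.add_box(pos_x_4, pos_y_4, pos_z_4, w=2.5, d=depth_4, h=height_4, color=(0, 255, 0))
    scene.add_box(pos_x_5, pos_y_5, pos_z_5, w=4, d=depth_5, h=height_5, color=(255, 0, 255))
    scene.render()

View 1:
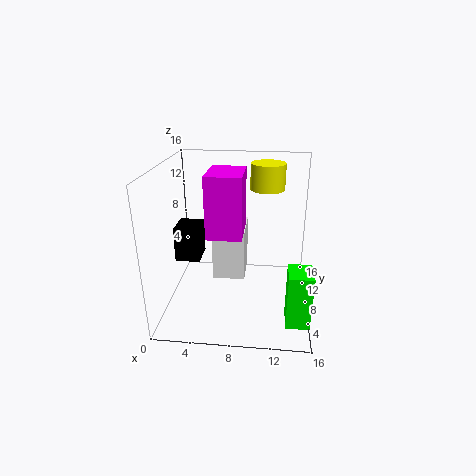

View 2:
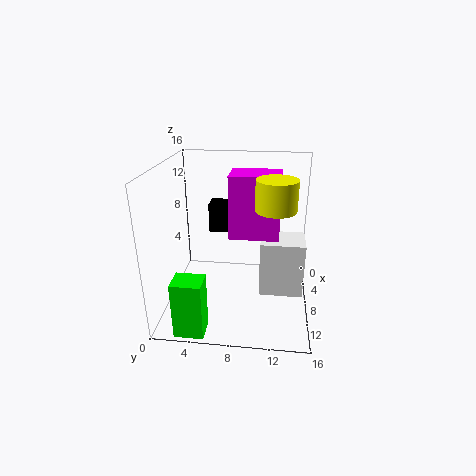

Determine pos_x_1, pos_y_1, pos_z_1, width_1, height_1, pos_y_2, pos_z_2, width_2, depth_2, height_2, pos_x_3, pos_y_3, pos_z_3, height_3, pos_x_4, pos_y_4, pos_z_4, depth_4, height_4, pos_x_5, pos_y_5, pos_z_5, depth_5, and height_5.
pos_x_1 = 4.5; pos_y_1 = 10.5; pos_z_1 = 1; width_1 = 4; height_1 = 6.5; pos_y_2 = 4; pos_z_2 = 7; width_2 = 2.5; depth_2 = 3; height_2 = 3.5; pos_x_3 = 11; pos_y_3 = 12; pos_z_3 = 12.5; height_3 = 3; pos_x_4 = 13.5; pos_y_4 = 2.5; pos_z_4 = 0.5; depth_4 = 3; height_4 = 6; pos_x_5 = 4.5; pos_y_5 = 7; pos_z_5 = 8; depth_5 = 5.5; height_5 = 7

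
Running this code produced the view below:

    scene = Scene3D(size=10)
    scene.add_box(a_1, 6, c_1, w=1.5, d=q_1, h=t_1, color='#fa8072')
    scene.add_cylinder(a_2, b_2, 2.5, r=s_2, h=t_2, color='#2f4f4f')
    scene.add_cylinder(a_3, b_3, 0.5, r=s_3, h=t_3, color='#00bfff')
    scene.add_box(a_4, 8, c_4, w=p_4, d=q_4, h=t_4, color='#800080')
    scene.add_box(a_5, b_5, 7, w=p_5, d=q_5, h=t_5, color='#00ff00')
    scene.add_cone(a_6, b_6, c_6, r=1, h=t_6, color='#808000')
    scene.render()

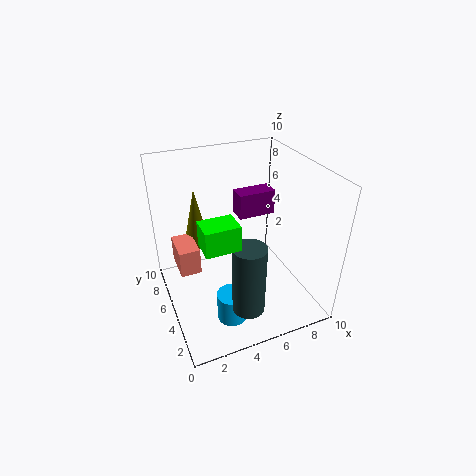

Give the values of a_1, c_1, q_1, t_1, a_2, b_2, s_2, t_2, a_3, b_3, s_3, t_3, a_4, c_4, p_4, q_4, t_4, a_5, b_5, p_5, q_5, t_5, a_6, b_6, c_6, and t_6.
a_1 = 1
c_1 = 2
q_1 = 2.5
t_1 = 2
a_2 = 4
b_2 = 1
s_2 = 1
t_2 = 4.5
a_3 = 3.5
b_3 = 2.5
s_3 = 1
t_3 = 2
a_4 = 6.5
c_4 = 4.5
p_4 = 3
q_4 = 1.5
t_4 = 2
a_5 = 1.5
b_5 = 1
p_5 = 2
q_5 = 1.5
t_5 = 1.5
a_6 = 3
b_6 = 8.5
c_6 = 3
t_6 = 4.5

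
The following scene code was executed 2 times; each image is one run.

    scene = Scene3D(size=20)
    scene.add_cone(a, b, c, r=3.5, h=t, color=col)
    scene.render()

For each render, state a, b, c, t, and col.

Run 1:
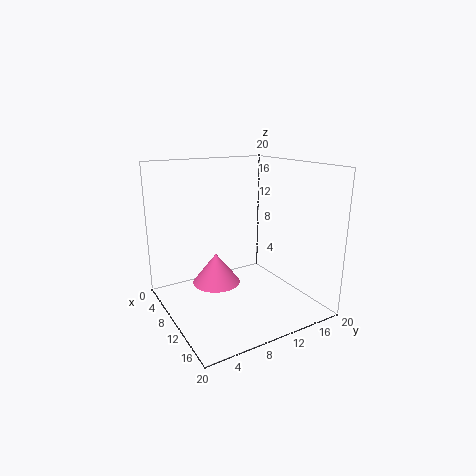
a = 7
b = 8
c = 2.5
t = 4.5
col = 'hotpink'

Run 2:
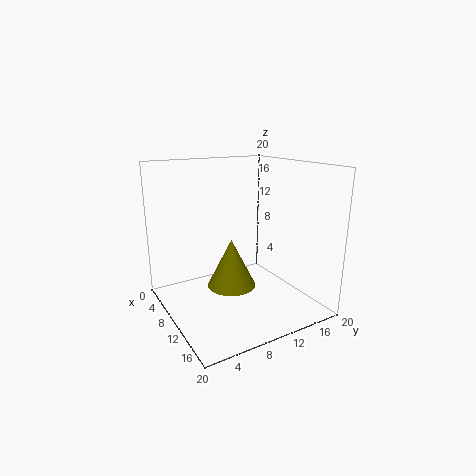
a = 9
b = 9.5
c = 2.5
t = 7
col = 'olive'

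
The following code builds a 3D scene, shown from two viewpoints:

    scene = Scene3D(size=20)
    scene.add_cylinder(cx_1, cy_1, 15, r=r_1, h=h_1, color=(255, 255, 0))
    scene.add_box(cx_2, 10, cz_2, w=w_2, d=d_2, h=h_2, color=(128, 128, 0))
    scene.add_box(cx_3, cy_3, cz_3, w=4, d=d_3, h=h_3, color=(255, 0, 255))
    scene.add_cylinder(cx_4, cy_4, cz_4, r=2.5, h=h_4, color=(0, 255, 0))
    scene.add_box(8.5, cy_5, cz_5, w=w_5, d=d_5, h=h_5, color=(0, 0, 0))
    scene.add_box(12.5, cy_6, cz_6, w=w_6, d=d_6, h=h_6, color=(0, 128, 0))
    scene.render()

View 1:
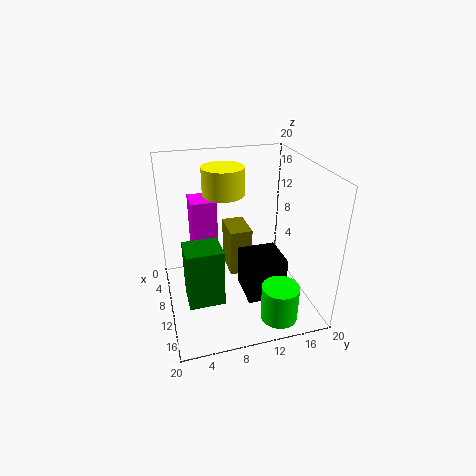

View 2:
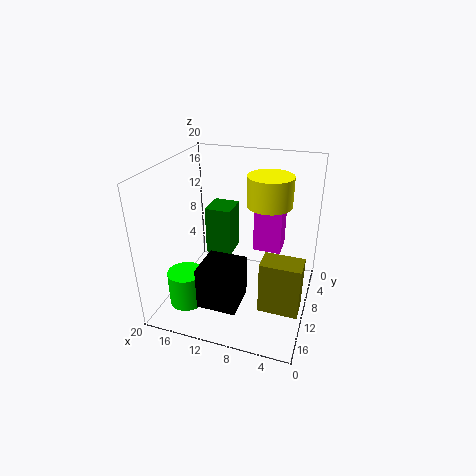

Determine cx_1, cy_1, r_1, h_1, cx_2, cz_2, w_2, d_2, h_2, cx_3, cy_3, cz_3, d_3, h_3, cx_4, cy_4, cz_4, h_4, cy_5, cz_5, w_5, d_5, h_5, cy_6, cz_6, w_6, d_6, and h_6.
cx_1 = 6, cy_1 = 9, r_1 = 3, h_1 = 4, cx_2 = 0.5, cz_2 = 1, w_2 = 5.5, d_2 = 3.5, h_2 = 7.5, cx_3 = 4.5, cy_3 = 4, cz_3 = 7, d_3 = 3.5, h_3 = 8, cx_4 = 16.5, cy_4 = 14, cz_4 = 0.5, h_4 = 5, cy_5 = 10.5, cz_5 = 1.5, w_5 = 5.5, d_5 = 5.5, h_5 = 6, cy_6 = 2, cz_6 = 4.5, w_6 = 4, d_6 = 4.5, h_6 = 7.5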